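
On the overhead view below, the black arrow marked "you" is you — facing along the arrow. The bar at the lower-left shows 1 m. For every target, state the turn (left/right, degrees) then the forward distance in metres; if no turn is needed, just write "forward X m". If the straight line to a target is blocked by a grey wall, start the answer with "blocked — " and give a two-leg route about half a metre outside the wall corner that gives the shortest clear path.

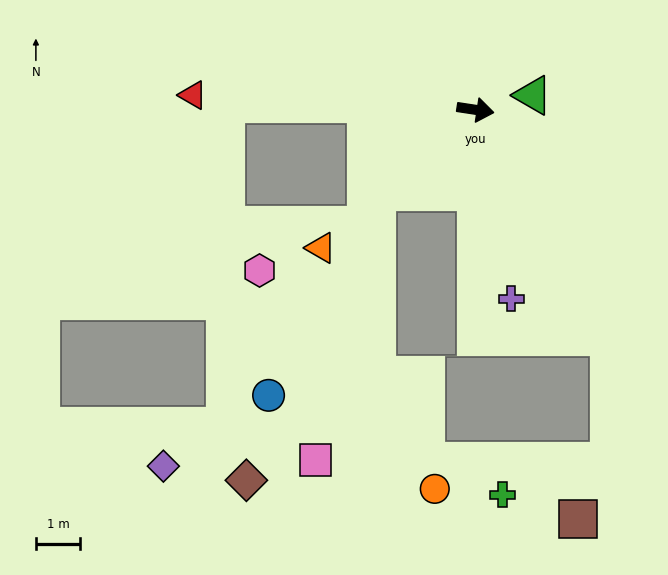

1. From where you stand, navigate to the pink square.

blocked — turn right 131°, forward 2.9 m, then turn left 37°, forward 6.2 m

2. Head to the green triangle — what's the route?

turn left 23°, forward 1.3 m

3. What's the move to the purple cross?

turn right 71°, forward 4.4 m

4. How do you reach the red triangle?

turn right 174°, forward 6.4 m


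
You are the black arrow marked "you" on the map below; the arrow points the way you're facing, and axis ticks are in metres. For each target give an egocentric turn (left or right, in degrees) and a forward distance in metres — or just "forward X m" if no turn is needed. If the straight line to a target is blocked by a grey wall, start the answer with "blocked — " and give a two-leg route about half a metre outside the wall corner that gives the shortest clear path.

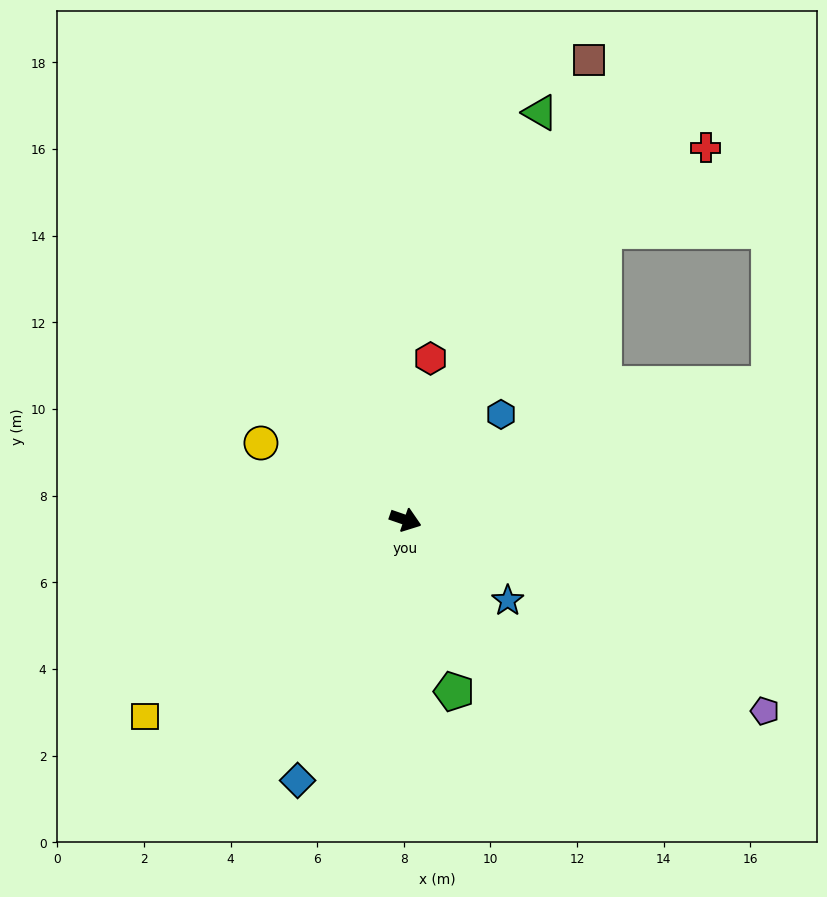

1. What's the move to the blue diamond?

turn right 93°, forward 6.5 m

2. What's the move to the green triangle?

turn left 91°, forward 9.9 m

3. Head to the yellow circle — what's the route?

turn left 171°, forward 3.8 m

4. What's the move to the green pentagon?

turn right 55°, forward 4.1 m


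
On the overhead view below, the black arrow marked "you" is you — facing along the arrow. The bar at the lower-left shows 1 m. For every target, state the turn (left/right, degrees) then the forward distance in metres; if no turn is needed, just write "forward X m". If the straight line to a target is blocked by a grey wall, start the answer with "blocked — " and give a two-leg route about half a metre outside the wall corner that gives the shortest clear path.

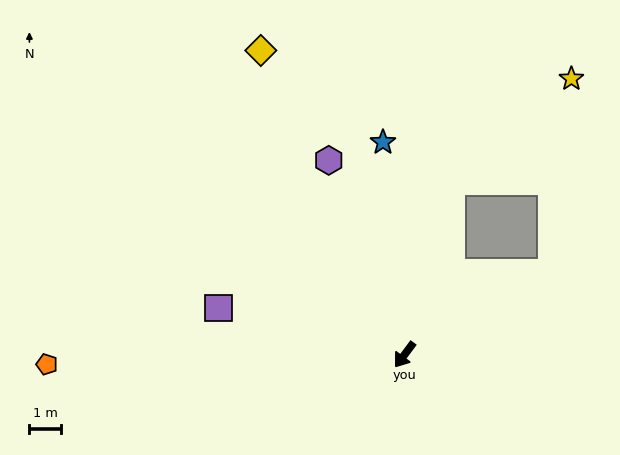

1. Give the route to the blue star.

turn right 138°, forward 6.7 m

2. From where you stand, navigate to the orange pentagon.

turn right 52°, forward 11.2 m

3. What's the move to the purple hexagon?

turn right 122°, forward 6.6 m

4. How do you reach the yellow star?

blocked — turn right 159°, forward 5.6 m, then turn right 34°, forward 5.0 m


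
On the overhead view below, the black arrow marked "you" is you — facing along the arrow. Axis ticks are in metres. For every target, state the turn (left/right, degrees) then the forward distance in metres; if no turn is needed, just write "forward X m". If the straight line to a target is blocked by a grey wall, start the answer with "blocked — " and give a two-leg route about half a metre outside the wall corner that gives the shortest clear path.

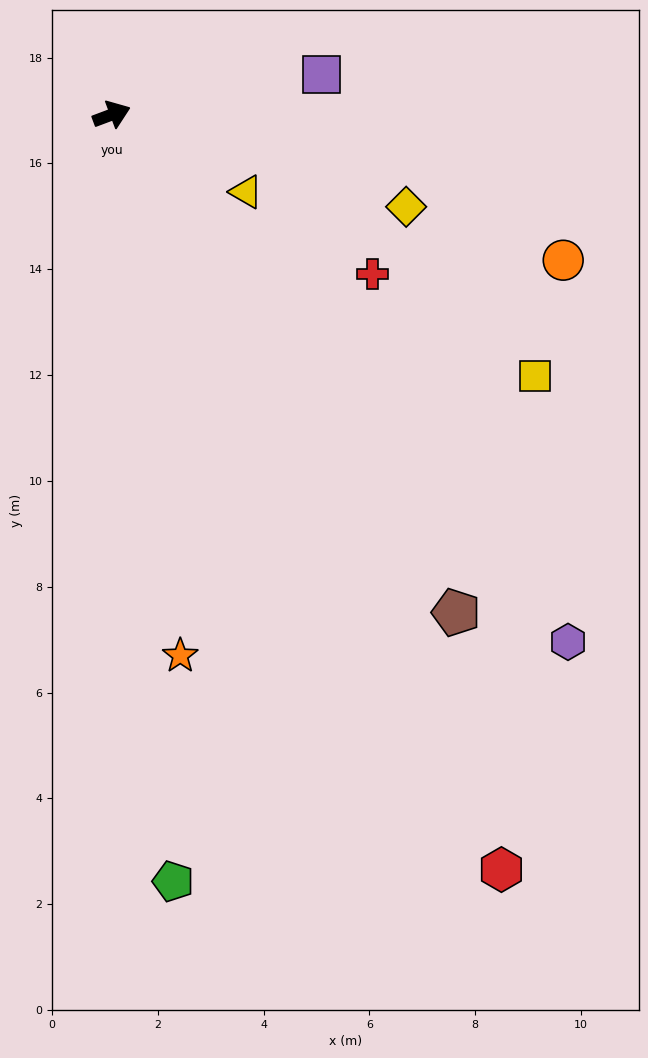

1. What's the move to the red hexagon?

turn right 83°, forward 16.1 m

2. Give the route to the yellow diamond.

turn right 38°, forward 5.8 m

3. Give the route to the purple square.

turn right 10°, forward 4.0 m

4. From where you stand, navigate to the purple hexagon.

turn right 70°, forward 13.2 m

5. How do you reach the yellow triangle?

turn right 50°, forward 2.9 m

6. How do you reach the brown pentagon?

turn right 76°, forward 11.4 m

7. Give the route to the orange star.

turn right 103°, forward 10.3 m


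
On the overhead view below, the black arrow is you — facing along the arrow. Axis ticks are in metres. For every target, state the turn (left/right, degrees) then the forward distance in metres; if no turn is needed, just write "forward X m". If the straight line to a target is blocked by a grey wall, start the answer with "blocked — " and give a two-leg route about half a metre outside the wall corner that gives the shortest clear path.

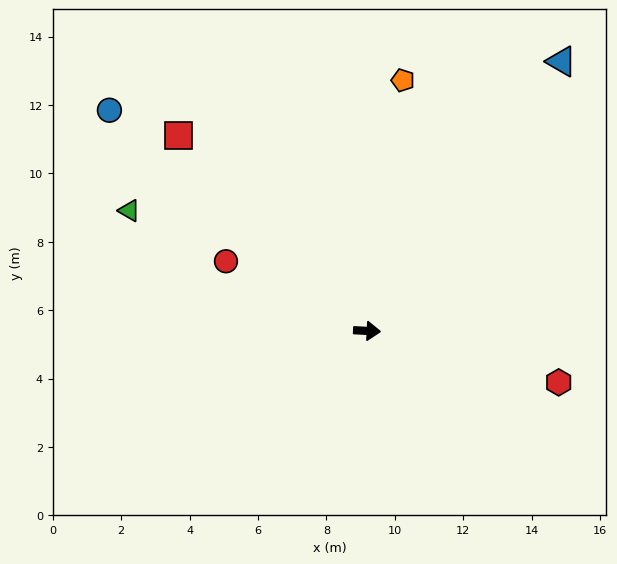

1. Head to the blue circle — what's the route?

turn left 142°, forward 9.9 m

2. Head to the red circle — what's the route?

turn left 157°, forward 4.6 m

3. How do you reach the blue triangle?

turn left 57°, forward 9.7 m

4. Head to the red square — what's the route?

turn left 137°, forward 7.9 m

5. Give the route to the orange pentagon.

turn left 85°, forward 7.4 m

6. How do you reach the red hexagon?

turn right 12°, forward 5.8 m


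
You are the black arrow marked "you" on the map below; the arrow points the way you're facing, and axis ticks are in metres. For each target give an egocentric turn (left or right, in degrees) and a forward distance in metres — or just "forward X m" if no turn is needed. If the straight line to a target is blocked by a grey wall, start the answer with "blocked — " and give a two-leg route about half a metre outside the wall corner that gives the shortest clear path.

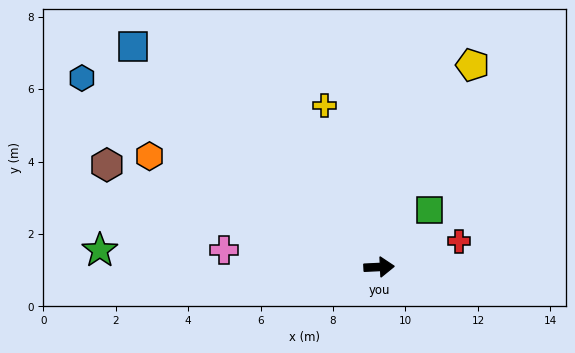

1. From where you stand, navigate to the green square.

turn left 46°, forward 2.1 m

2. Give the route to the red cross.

turn left 15°, forward 2.3 m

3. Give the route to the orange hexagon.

turn left 152°, forward 7.0 m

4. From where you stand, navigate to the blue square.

turn left 135°, forward 9.1 m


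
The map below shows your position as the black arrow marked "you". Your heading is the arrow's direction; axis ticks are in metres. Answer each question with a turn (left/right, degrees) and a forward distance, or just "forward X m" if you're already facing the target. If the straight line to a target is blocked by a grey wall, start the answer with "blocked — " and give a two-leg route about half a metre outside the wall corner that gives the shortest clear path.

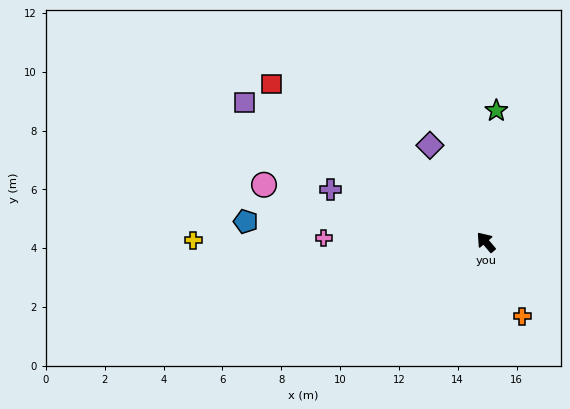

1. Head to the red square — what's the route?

turn left 13°, forward 9.0 m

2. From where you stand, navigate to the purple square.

turn left 20°, forward 9.5 m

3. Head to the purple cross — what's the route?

turn left 31°, forward 5.6 m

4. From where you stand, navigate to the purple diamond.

turn right 10°, forward 3.8 m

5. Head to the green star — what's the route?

turn right 45°, forward 4.5 m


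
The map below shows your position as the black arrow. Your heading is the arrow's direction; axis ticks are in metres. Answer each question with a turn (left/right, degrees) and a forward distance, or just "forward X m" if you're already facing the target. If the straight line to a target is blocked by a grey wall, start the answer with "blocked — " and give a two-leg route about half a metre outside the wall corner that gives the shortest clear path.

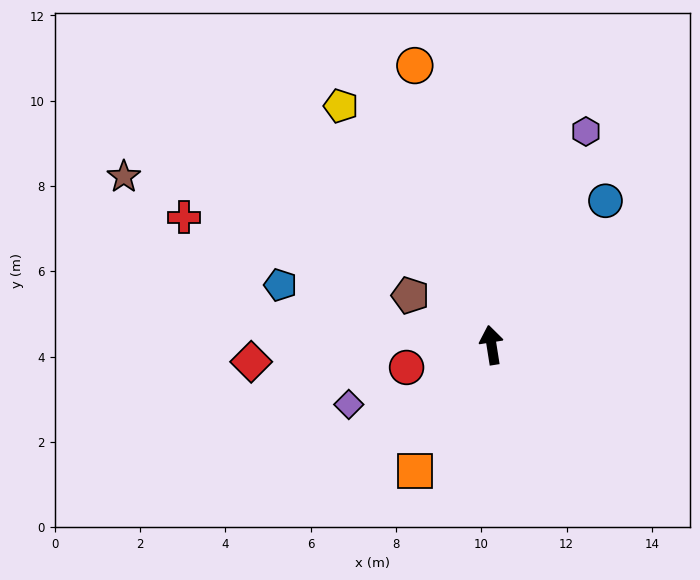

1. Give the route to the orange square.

turn left 140°, forward 3.5 m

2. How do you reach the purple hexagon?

turn right 33°, forward 5.5 m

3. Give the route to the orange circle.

turn left 6°, forward 6.8 m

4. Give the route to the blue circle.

turn right 47°, forward 4.3 m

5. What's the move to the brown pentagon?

turn left 50°, forward 2.2 m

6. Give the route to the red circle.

turn left 96°, forward 2.1 m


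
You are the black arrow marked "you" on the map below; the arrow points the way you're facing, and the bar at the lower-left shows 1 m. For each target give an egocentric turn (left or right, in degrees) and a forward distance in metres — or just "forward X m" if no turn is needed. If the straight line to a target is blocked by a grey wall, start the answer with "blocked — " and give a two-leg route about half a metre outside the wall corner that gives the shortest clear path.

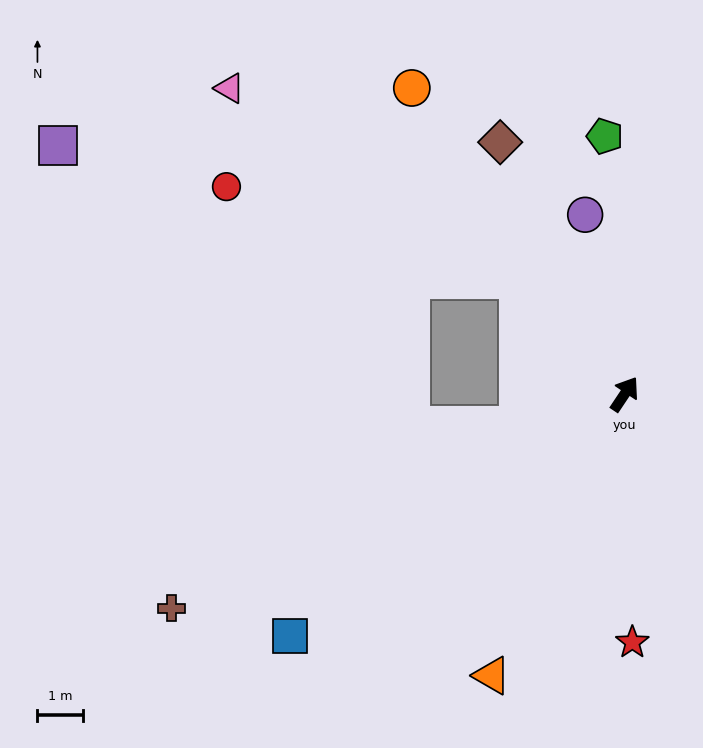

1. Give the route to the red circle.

blocked — turn left 77°, forward 3.5 m, then turn left 29°, forward 6.7 m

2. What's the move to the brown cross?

turn left 149°, forward 11.0 m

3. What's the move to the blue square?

turn left 160°, forward 9.1 m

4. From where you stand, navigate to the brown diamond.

turn left 60°, forward 6.2 m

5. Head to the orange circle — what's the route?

turn left 69°, forward 8.2 m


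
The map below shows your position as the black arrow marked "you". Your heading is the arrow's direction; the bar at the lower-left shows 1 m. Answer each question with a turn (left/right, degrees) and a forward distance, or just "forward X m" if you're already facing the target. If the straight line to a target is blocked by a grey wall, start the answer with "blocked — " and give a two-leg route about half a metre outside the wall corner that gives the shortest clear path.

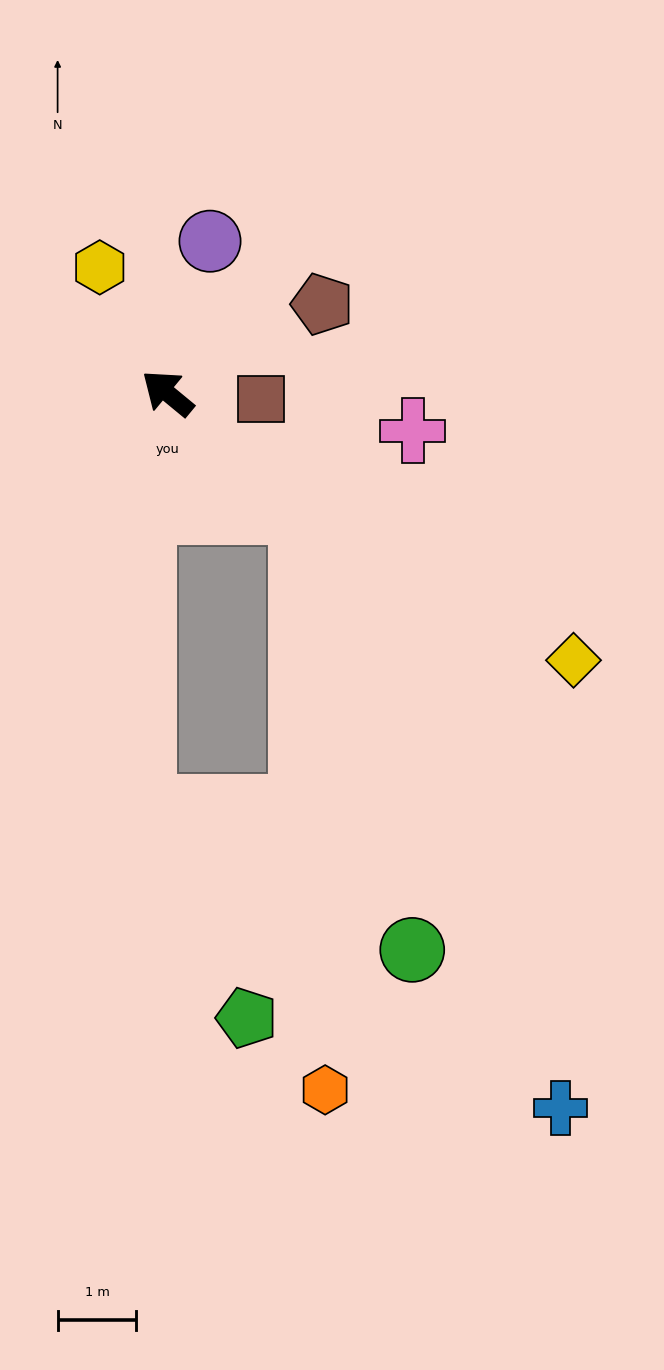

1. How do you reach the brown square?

turn right 144°, forward 1.2 m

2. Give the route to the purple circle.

turn right 66°, forward 2.0 m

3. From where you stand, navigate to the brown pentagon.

turn right 111°, forward 2.3 m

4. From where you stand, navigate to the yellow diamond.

turn right 174°, forward 6.2 m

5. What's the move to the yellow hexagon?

turn right 22°, forward 1.8 m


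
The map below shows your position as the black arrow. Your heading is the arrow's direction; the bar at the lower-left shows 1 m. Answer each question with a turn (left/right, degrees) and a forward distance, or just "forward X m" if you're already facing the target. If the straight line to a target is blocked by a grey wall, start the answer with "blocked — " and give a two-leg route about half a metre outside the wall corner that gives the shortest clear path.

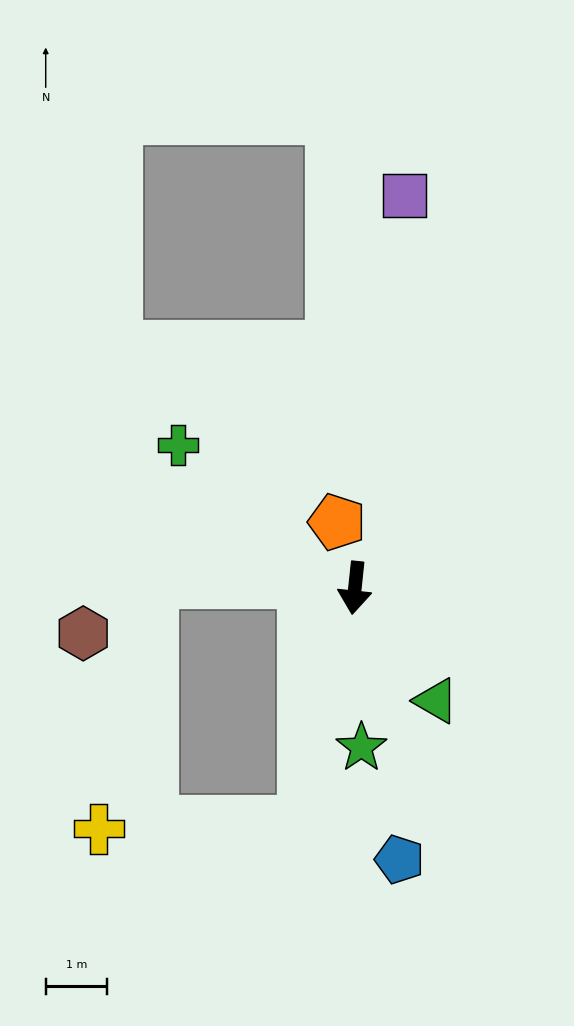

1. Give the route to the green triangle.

turn left 42°, forward 2.3 m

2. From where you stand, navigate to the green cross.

turn right 123°, forward 3.7 m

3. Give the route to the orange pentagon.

turn right 159°, forward 1.1 m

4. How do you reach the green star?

turn left 8°, forward 2.6 m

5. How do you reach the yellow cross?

blocked — turn right 6°, forward 3.9 m, then turn right 76°, forward 3.3 m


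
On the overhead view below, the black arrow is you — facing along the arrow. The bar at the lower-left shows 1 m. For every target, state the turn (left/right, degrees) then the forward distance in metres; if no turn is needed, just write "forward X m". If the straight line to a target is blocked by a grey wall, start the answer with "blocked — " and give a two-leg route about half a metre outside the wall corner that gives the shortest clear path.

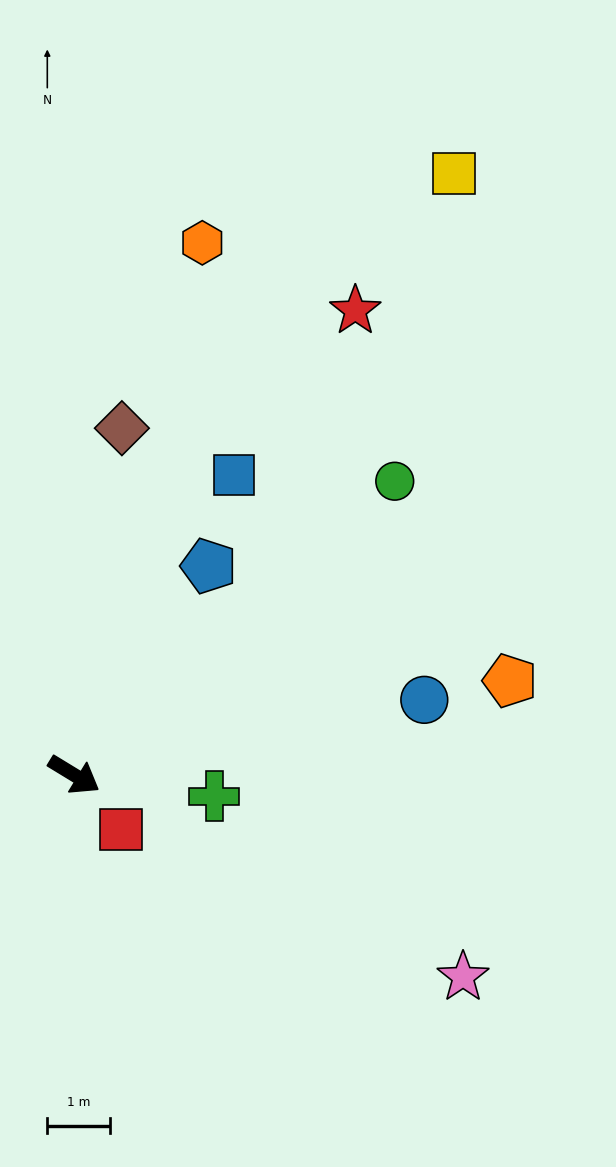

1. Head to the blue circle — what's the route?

turn left 43°, forward 5.7 m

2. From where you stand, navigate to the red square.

turn right 18°, forward 1.1 m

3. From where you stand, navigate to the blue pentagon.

turn left 89°, forward 4.0 m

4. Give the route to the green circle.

turn left 74°, forward 6.9 m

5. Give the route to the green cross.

turn left 23°, forward 2.3 m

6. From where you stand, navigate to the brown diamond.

turn left 114°, forward 5.6 m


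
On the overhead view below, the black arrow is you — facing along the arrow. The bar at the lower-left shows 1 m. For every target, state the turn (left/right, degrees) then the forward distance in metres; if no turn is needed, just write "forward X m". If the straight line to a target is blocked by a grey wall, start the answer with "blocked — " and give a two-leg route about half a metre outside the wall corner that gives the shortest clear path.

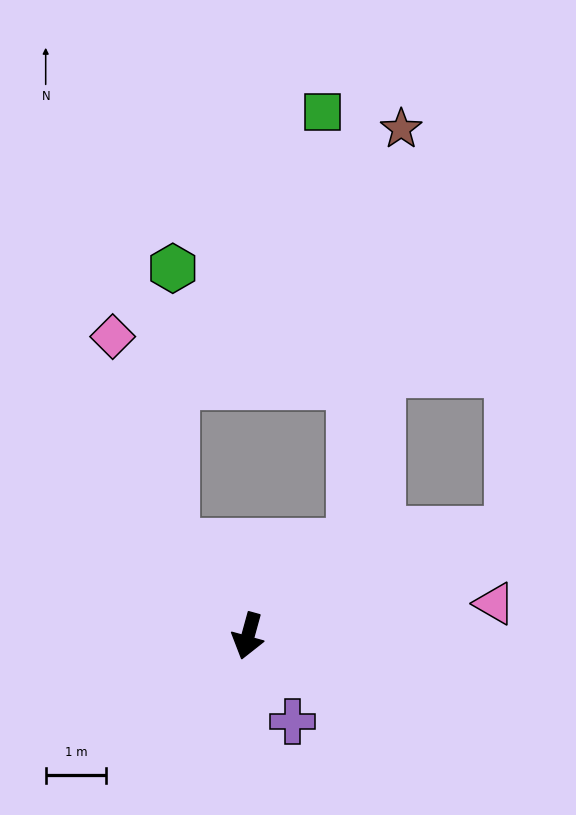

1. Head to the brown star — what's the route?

blocked — turn left 147°, forward 2.3 m, then turn left 42°, forward 6.9 m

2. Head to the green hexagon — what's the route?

blocked — turn right 126°, forward 1.9 m, then turn right 38°, forward 4.6 m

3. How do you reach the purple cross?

turn left 43°, forward 1.6 m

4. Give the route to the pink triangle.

turn left 113°, forward 4.1 m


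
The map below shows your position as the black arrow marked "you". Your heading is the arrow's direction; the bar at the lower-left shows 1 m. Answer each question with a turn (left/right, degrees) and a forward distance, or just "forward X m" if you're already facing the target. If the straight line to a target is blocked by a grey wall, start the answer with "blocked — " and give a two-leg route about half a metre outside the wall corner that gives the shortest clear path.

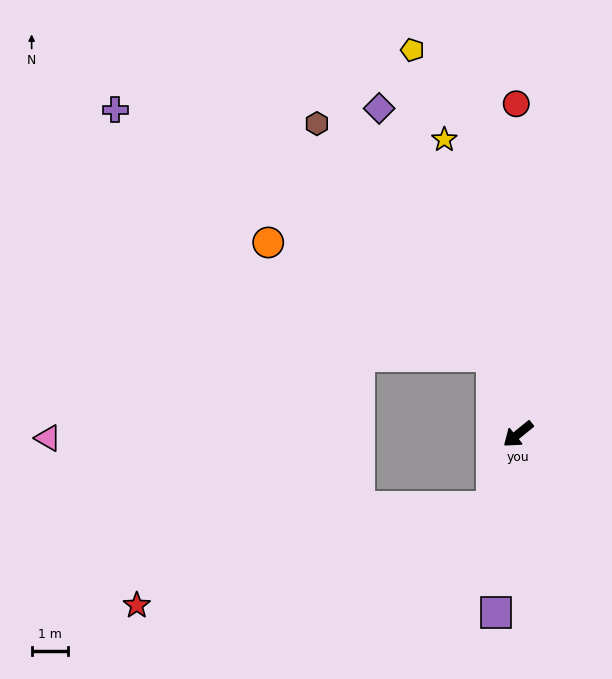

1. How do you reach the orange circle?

blocked — turn right 110°, forward 2.3 m, then turn left 44°, forward 6.9 m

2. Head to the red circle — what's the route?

turn right 129°, forward 9.1 m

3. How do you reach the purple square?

turn left 44°, forward 5.0 m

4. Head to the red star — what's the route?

blocked — turn left 31°, forward 2.1 m, then turn right 54°, forward 10.2 m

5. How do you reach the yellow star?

turn right 115°, forward 8.4 m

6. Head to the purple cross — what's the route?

blocked — turn right 110°, forward 2.3 m, then turn left 38°, forward 12.4 m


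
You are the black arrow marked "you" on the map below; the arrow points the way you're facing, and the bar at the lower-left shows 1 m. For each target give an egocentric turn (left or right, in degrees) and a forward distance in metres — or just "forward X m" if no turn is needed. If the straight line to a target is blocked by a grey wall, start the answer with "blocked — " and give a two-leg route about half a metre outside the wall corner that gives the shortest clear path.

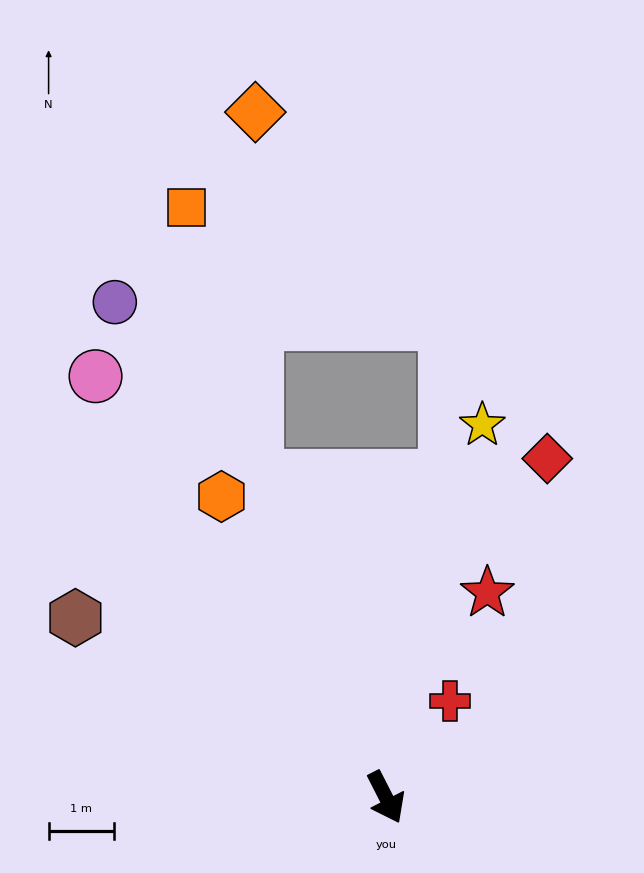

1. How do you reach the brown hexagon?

turn right 147°, forward 5.5 m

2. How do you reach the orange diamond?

blocked — turn left 175°, forward 5.3 m, then turn right 22°, forward 5.6 m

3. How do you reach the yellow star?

turn left 138°, forward 5.9 m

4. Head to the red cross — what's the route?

turn left 119°, forward 1.8 m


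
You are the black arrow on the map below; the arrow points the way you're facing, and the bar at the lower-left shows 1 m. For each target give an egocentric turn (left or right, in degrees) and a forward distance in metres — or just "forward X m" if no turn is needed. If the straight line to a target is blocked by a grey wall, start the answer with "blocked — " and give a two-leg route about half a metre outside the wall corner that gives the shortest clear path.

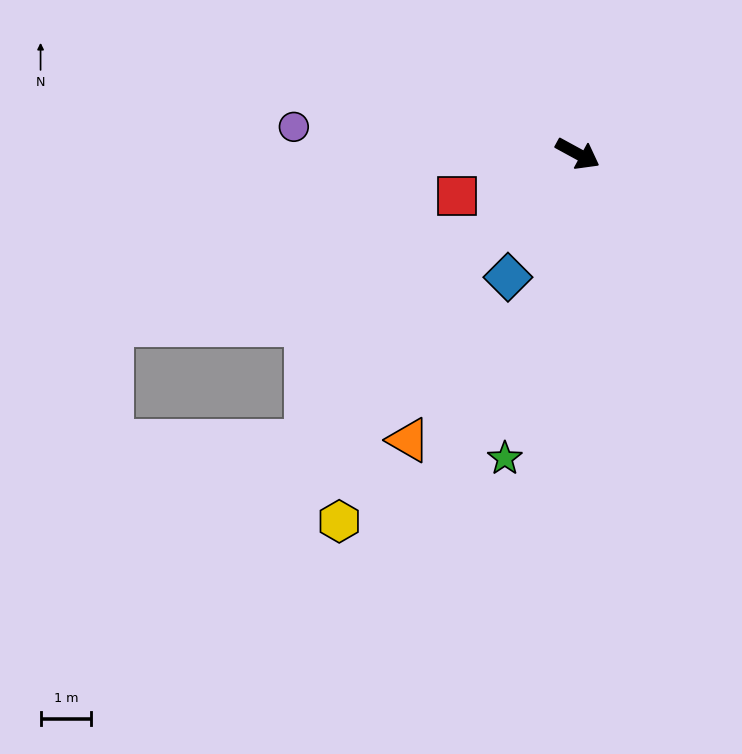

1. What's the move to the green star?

turn right 75°, forward 6.2 m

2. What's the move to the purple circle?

turn right 157°, forward 5.6 m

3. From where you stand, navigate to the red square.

turn right 132°, forward 2.5 m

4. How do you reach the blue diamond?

turn right 91°, forward 2.8 m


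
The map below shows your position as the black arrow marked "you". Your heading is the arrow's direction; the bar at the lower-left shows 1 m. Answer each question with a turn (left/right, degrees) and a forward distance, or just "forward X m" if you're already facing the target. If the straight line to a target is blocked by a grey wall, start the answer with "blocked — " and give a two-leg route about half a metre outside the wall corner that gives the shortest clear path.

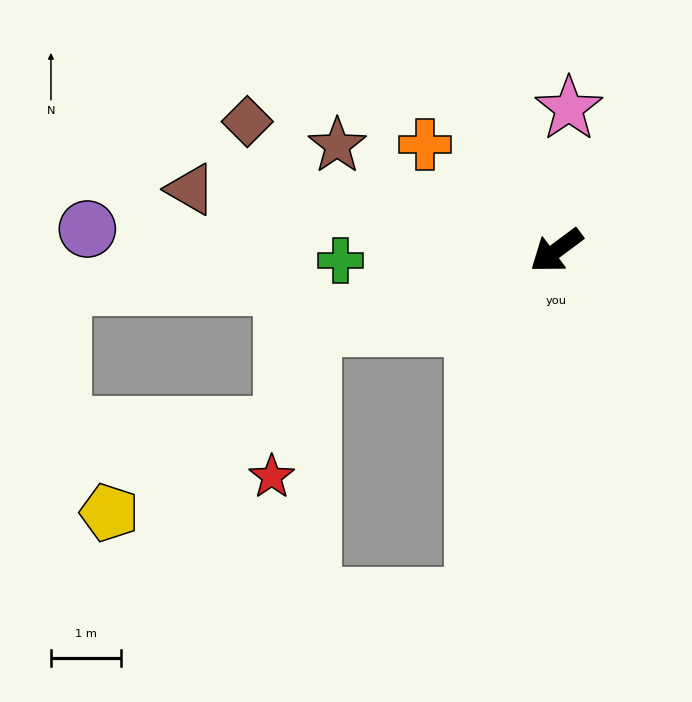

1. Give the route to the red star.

blocked — turn right 19°, forward 3.7 m, then turn left 58°, forward 2.2 m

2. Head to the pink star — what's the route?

turn right 132°, forward 2.0 m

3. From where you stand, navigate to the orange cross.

turn right 76°, forward 2.4 m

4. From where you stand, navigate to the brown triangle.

turn right 46°, forward 5.3 m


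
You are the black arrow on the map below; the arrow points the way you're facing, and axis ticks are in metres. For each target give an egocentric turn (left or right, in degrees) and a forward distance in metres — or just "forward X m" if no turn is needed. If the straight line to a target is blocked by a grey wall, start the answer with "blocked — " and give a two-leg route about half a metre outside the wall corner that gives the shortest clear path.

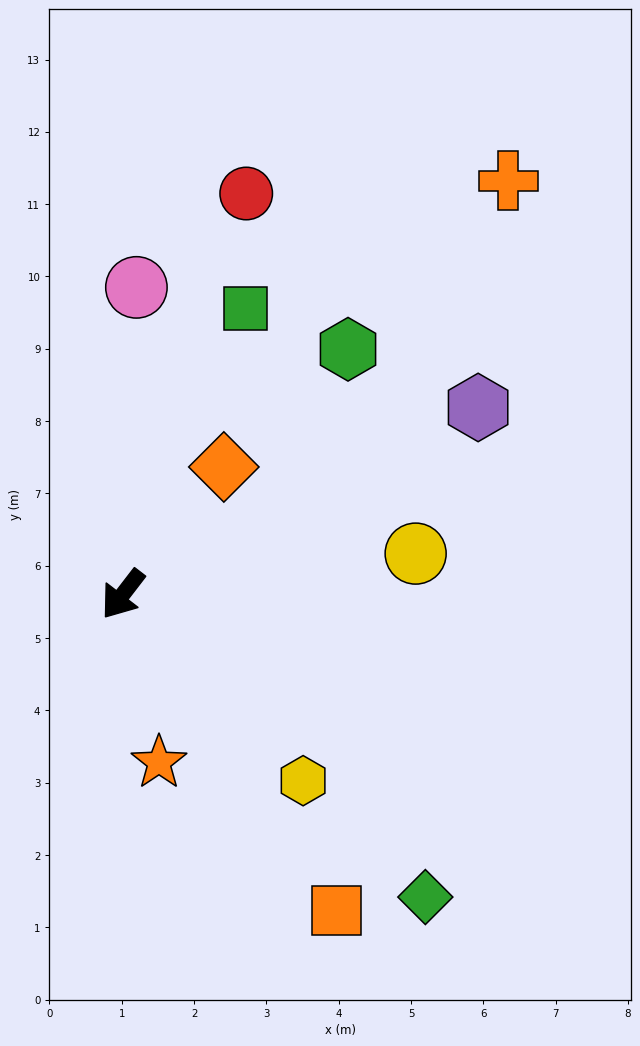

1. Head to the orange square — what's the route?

turn left 72°, forward 5.3 m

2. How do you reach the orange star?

turn left 50°, forward 2.4 m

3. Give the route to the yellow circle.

turn left 136°, forward 4.1 m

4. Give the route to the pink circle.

turn right 145°, forward 4.2 m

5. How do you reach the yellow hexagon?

turn left 82°, forward 3.6 m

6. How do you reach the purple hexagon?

turn left 155°, forward 5.6 m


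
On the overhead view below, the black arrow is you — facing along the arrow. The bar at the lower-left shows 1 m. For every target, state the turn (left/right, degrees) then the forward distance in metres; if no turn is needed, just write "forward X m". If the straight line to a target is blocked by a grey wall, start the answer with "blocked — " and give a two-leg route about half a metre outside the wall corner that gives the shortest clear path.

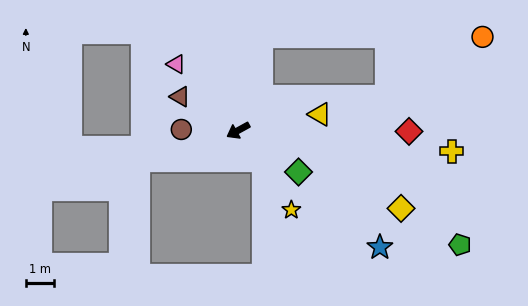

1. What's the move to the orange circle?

blocked — turn right 133°, forward 3.5 m, then turn right 76°, forward 8.0 m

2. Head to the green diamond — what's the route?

turn left 117°, forward 2.6 m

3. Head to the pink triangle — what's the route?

turn right 76°, forward 3.3 m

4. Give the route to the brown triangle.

turn right 59°, forward 2.4 m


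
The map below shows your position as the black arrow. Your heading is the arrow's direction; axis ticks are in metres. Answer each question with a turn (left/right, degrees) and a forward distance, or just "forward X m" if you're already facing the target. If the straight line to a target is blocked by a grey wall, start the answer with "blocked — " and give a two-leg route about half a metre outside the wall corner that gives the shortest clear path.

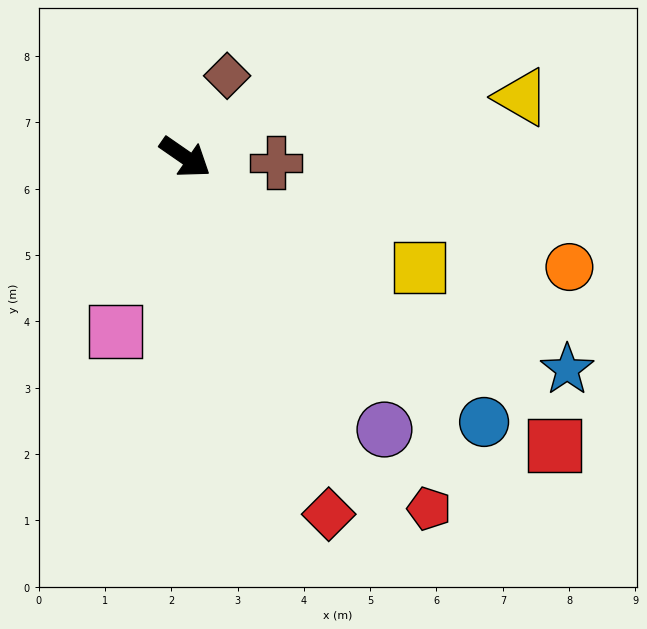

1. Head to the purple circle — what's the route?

turn right 19°, forward 5.1 m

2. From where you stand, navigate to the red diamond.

turn right 33°, forward 5.8 m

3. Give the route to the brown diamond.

turn left 97°, forward 1.4 m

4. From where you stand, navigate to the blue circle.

turn right 7°, forward 6.0 m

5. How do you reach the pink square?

turn right 77°, forward 2.8 m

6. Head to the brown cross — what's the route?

turn left 31°, forward 1.4 m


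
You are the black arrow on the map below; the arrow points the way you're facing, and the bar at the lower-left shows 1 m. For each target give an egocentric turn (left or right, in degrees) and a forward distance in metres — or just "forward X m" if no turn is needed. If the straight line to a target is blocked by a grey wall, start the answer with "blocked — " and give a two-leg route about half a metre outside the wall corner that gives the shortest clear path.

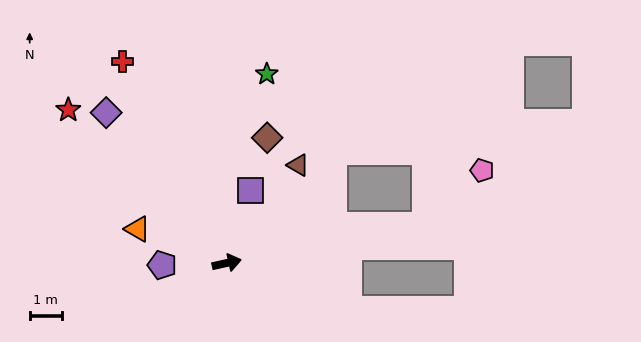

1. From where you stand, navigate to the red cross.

turn left 105°, forward 7.0 m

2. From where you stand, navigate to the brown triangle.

turn left 41°, forward 3.7 m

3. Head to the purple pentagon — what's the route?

turn left 169°, forward 2.0 m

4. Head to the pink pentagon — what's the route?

blocked — turn right 2°, forward 6.3 m, then turn left 34°, forward 2.4 m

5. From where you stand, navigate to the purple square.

turn left 59°, forward 2.4 m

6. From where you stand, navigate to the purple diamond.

turn left 116°, forward 6.0 m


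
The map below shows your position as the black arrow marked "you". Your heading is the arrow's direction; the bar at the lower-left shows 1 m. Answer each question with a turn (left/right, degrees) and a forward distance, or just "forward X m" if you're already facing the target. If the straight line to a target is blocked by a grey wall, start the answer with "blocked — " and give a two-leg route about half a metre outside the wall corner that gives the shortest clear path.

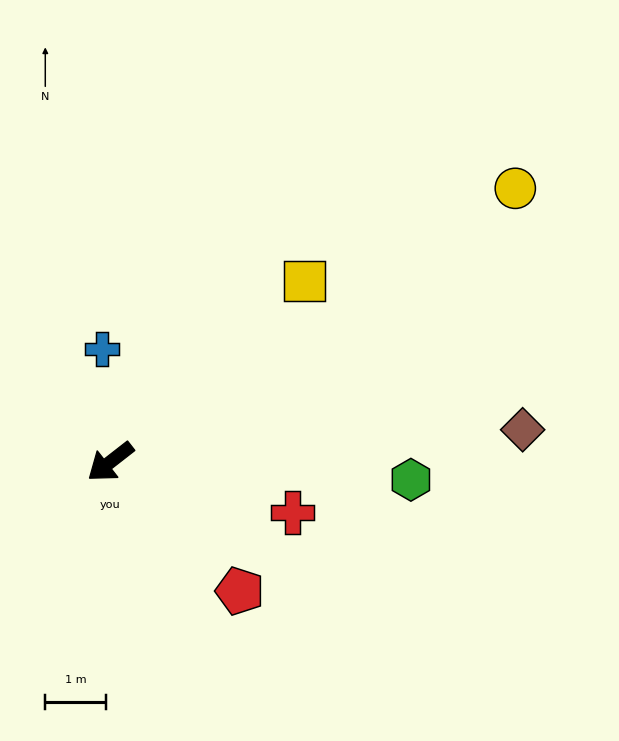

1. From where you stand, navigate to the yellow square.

turn right 175°, forward 4.4 m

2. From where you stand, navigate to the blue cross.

turn right 124°, forward 1.9 m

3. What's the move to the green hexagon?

turn left 139°, forward 5.0 m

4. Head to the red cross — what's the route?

turn left 127°, forward 3.1 m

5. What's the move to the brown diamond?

turn left 147°, forward 6.8 m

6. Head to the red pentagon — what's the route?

turn left 97°, forward 3.0 m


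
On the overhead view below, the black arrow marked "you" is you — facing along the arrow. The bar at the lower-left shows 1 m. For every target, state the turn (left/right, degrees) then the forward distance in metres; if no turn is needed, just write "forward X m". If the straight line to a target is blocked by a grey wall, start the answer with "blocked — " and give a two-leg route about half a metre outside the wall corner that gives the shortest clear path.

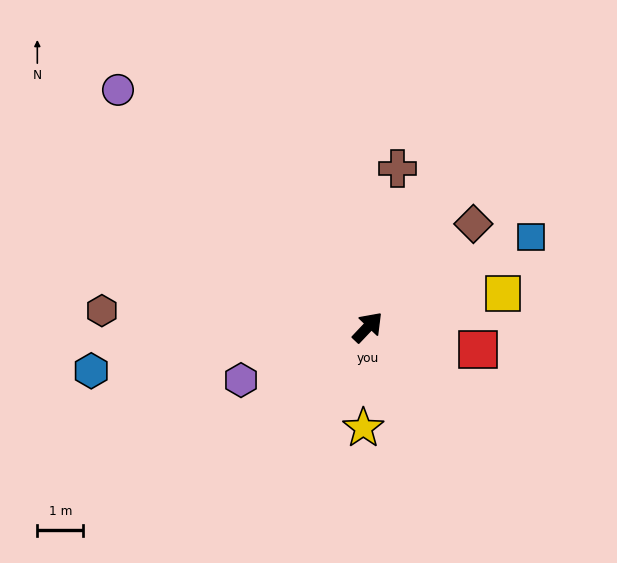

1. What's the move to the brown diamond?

turn right 2°, forward 3.2 m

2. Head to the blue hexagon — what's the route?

turn left 142°, forward 6.1 m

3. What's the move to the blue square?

turn right 18°, forward 4.1 m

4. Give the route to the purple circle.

turn left 90°, forward 7.5 m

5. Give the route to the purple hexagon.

turn left 156°, forward 3.0 m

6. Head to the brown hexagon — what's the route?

turn left 130°, forward 5.8 m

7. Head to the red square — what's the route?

turn right 58°, forward 2.4 m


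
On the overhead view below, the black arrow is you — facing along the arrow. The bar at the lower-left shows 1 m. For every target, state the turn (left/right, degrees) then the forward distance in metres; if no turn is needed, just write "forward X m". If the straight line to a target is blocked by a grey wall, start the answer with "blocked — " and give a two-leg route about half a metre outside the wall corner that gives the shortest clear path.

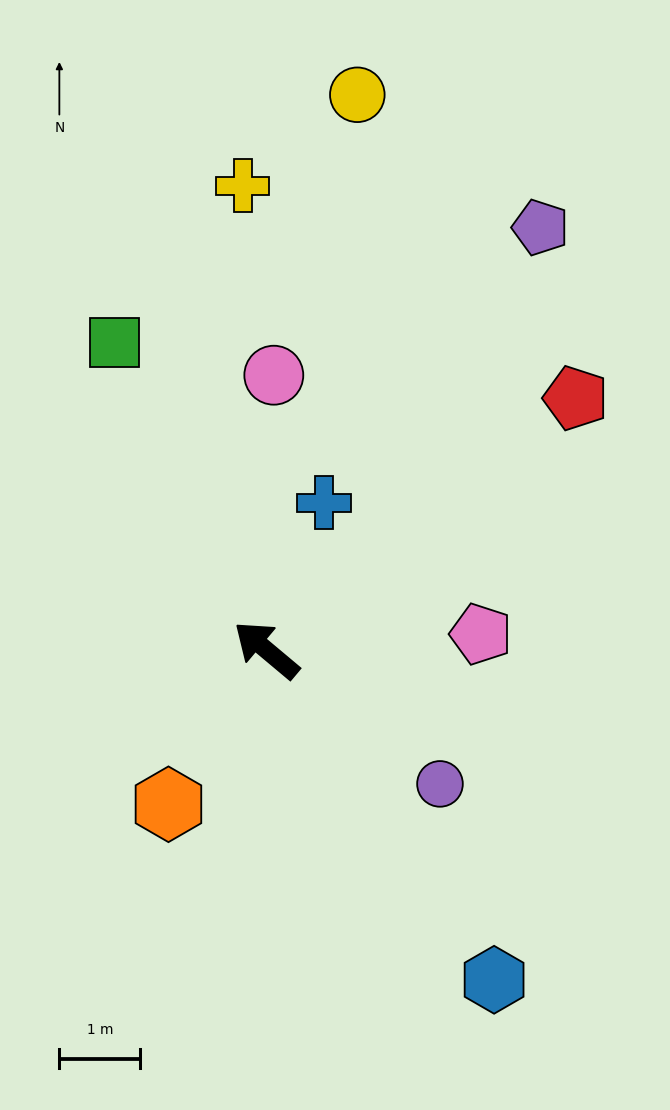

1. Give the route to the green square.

turn right 24°, forward 4.2 m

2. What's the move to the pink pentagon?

turn right 136°, forward 2.7 m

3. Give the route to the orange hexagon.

turn left 98°, forward 2.3 m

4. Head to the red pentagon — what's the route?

turn right 101°, forward 4.9 m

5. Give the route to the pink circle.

turn right 52°, forward 3.4 m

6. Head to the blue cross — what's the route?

turn right 71°, forward 2.0 m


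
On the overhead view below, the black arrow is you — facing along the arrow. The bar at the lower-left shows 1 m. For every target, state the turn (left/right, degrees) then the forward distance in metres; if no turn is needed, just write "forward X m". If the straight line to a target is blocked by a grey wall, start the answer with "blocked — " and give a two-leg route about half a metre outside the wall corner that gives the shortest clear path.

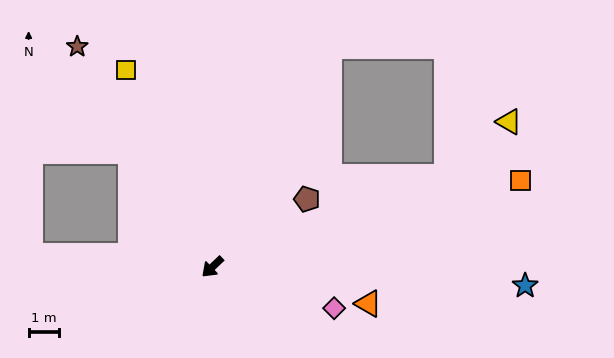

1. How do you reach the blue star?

turn left 133°, forward 10.4 m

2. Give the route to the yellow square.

turn right 110°, forward 7.2 m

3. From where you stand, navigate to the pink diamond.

turn left 118°, forward 4.3 m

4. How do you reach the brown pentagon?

turn left 172°, forward 3.9 m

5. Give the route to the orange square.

turn left 152°, forward 10.6 m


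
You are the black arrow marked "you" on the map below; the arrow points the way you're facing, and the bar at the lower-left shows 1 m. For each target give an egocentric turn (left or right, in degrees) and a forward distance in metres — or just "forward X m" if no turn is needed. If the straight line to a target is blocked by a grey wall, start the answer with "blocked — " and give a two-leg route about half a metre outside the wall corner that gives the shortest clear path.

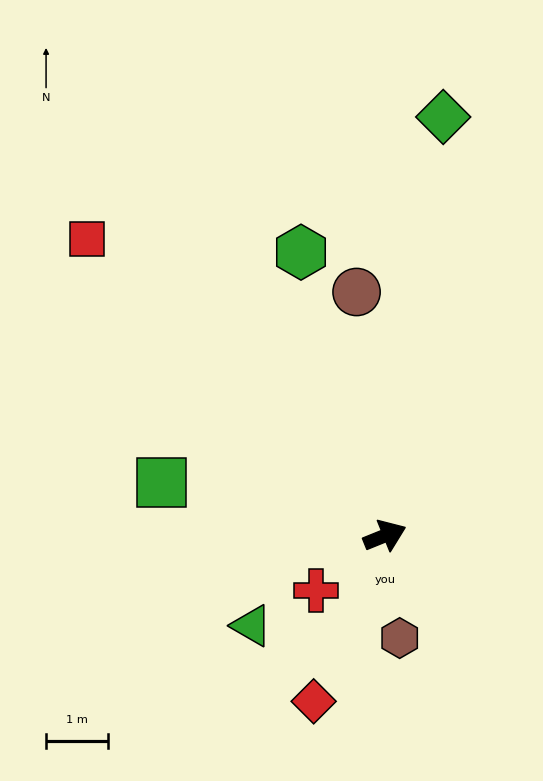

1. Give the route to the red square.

turn left 113°, forward 6.8 m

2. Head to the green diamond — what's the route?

turn left 60°, forward 6.9 m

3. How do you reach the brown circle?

turn left 75°, forward 4.0 m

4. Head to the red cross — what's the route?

turn right 163°, forward 1.4 m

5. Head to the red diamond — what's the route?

turn right 135°, forward 2.9 m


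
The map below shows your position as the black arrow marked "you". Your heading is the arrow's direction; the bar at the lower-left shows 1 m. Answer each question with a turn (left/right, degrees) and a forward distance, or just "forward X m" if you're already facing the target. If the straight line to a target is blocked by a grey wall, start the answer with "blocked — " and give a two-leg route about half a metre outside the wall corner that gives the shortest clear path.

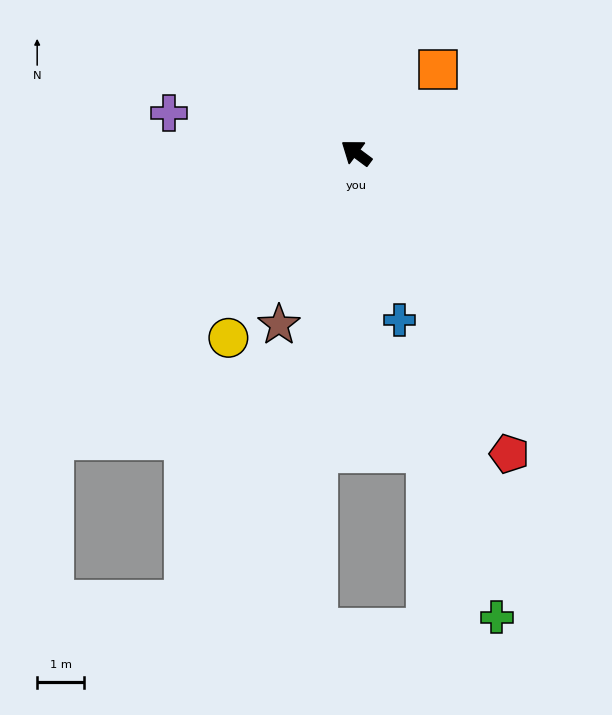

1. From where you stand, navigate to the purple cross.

turn left 25°, forward 4.1 m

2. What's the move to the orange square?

turn right 98°, forward 2.5 m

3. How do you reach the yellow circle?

turn left 92°, forward 4.8 m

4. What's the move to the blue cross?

turn left 141°, forward 3.7 m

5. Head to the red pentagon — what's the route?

turn left 154°, forward 7.2 m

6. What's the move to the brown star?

turn left 102°, forward 4.0 m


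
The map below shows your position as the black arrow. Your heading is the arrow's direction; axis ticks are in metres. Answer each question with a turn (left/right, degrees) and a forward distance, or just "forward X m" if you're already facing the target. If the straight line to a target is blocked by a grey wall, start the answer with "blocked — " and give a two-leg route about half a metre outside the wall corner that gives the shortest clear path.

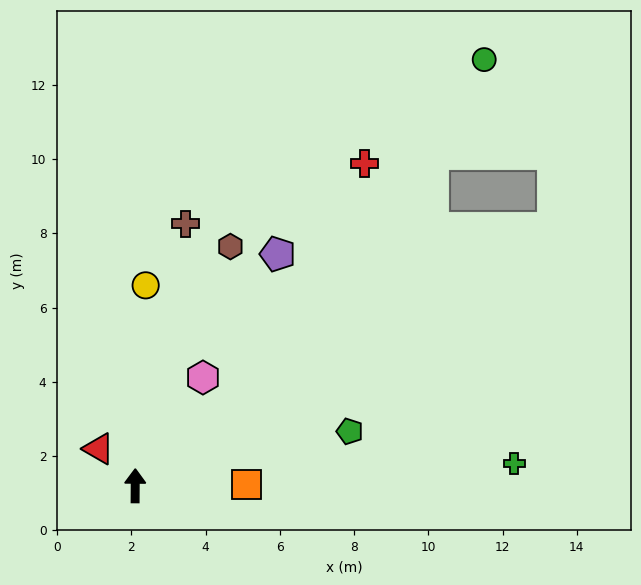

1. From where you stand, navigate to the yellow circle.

turn right 3°, forward 5.4 m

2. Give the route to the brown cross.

turn right 10°, forward 7.2 m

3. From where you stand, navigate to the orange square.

turn right 89°, forward 3.0 m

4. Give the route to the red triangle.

turn left 45°, forward 1.4 m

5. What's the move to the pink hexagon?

turn right 32°, forward 3.4 m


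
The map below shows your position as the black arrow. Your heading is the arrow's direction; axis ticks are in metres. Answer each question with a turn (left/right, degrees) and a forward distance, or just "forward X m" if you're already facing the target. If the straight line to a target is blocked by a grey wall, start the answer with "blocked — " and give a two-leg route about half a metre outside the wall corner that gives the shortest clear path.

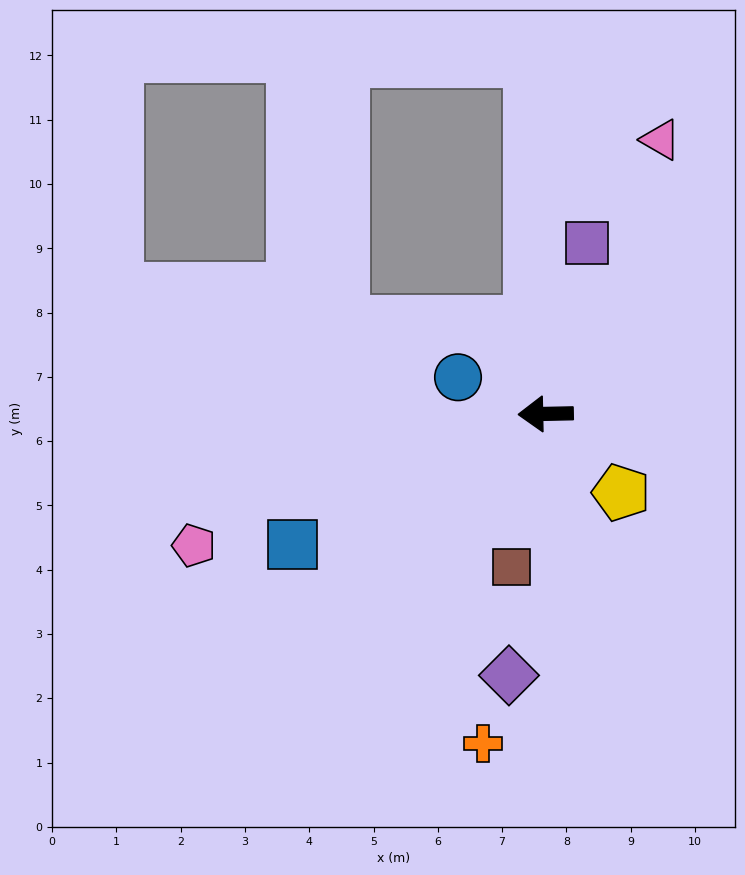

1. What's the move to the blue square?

turn left 26°, forward 4.4 m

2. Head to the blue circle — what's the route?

turn right 24°, forward 1.5 m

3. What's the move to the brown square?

turn left 76°, forward 2.4 m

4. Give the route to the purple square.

turn right 105°, forward 2.7 m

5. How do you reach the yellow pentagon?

turn left 133°, forward 1.7 m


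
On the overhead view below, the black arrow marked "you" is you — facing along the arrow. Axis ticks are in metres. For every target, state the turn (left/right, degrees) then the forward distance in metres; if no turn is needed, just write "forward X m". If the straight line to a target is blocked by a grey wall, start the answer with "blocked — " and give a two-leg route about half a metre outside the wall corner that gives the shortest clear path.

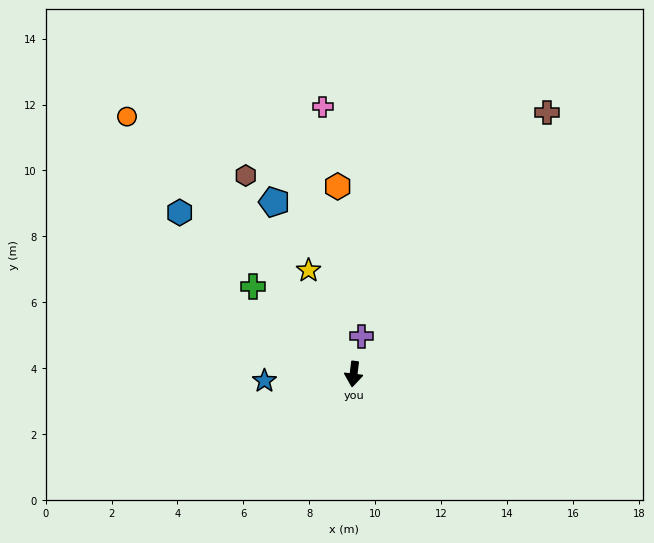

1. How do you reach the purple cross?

turn left 175°, forward 1.2 m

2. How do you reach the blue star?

turn right 79°, forward 2.7 m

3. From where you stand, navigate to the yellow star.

turn right 150°, forward 3.4 m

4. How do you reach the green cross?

turn right 124°, forward 4.0 m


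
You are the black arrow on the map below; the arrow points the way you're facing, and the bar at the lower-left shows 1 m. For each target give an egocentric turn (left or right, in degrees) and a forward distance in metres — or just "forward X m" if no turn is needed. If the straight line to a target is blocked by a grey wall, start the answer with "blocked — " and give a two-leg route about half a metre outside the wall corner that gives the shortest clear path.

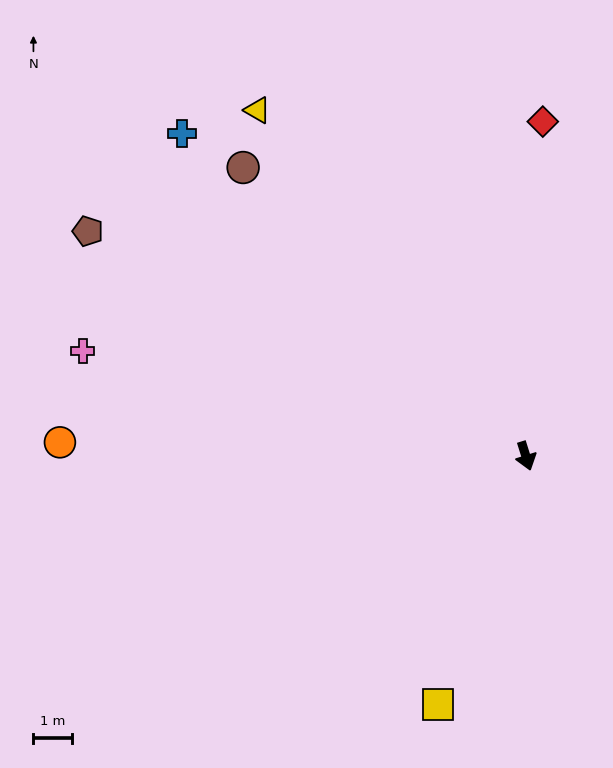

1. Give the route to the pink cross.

turn right 121°, forward 11.9 m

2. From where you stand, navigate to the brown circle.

turn right 153°, forward 10.6 m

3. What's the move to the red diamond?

turn left 160°, forward 8.7 m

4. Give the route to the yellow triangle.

turn right 160°, forward 11.4 m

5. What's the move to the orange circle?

turn right 109°, forward 12.2 m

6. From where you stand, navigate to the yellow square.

turn right 37°, forward 6.9 m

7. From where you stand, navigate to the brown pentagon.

turn right 135°, forward 12.9 m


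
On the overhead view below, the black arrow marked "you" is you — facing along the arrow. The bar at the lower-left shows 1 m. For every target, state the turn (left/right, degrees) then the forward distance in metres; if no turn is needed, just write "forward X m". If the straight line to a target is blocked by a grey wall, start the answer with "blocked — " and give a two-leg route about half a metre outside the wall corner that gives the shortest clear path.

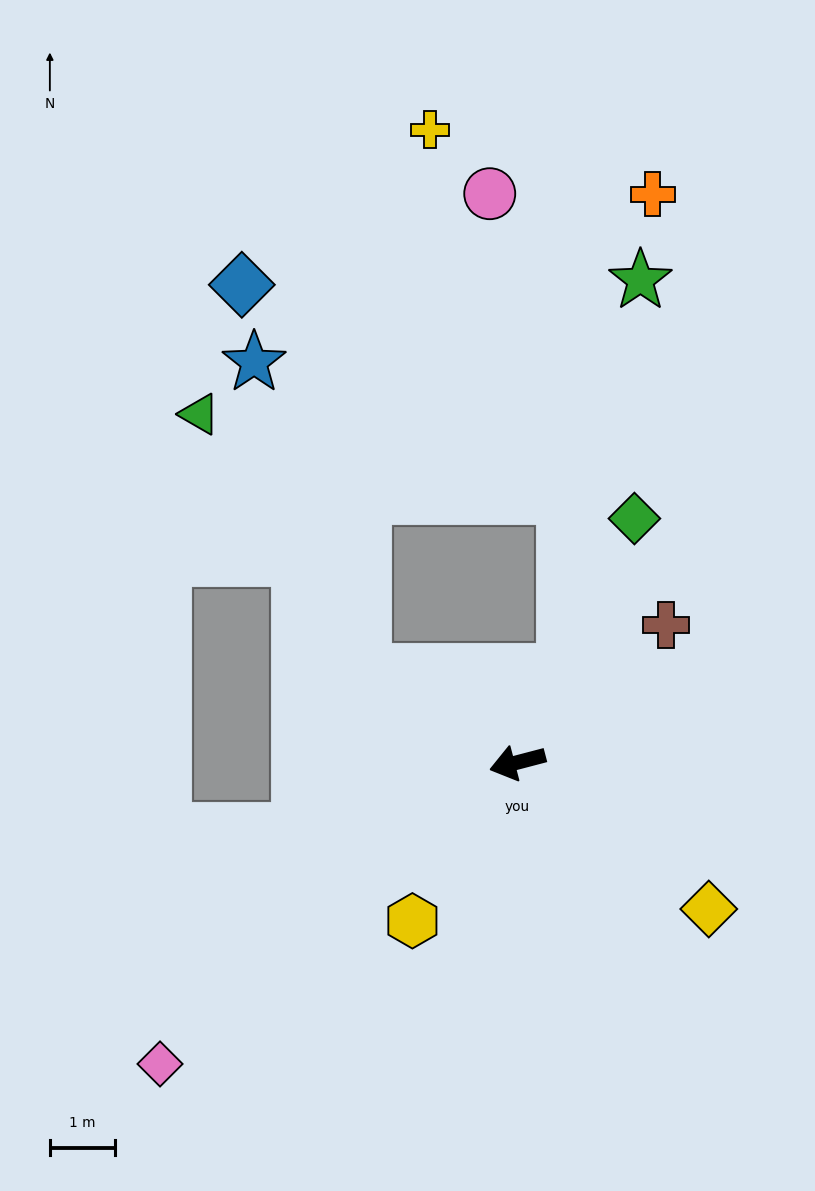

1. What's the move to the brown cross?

turn right 152°, forward 3.1 m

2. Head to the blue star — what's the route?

blocked — turn right 45°, forward 2.8 m, then turn right 40°, forward 5.1 m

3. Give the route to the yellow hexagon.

turn left 42°, forward 2.9 m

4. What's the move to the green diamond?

turn right 130°, forward 4.2 m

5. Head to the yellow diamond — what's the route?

turn left 128°, forward 3.7 m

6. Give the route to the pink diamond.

turn left 25°, forward 7.2 m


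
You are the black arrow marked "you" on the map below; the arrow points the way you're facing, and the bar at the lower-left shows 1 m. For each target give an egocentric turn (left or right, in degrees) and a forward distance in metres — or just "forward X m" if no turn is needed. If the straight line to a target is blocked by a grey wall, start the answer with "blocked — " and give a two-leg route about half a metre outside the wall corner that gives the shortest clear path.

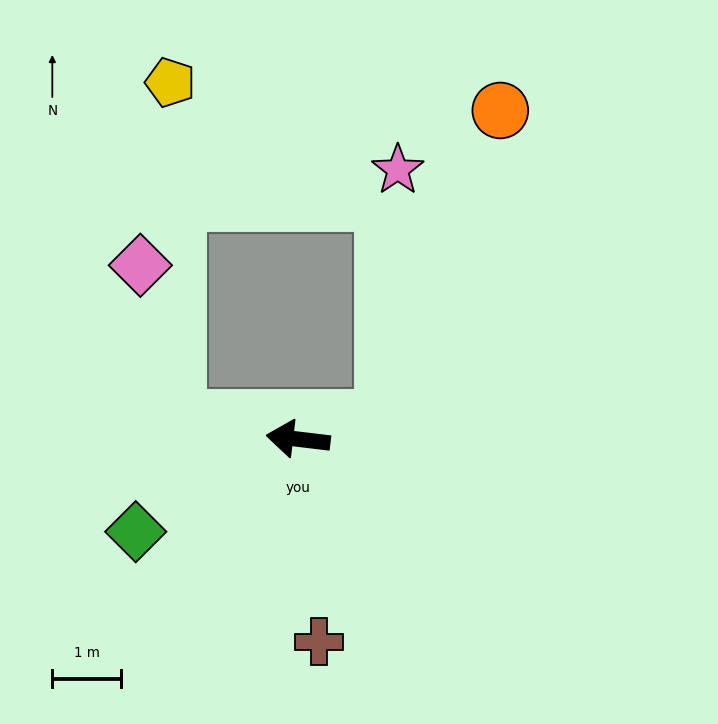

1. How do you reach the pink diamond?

blocked — turn right 2°, forward 1.8 m, then turn right 68°, forward 2.3 m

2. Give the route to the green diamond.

turn left 36°, forward 2.7 m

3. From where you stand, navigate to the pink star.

blocked — turn right 160°, forward 1.3 m, then turn left 74°, forward 3.6 m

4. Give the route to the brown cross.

turn left 103°, forward 2.9 m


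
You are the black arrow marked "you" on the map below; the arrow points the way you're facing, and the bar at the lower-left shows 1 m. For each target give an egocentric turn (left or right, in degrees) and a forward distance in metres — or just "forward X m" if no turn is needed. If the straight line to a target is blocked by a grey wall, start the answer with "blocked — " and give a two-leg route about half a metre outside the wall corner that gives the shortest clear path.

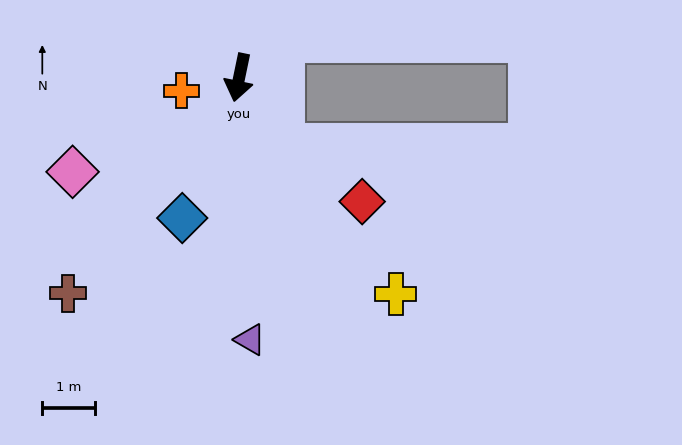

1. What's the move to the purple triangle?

turn left 14°, forward 5.0 m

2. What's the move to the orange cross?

turn right 65°, forward 1.1 m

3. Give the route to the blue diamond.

turn right 10°, forward 2.9 m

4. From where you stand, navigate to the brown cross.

turn right 27°, forward 5.2 m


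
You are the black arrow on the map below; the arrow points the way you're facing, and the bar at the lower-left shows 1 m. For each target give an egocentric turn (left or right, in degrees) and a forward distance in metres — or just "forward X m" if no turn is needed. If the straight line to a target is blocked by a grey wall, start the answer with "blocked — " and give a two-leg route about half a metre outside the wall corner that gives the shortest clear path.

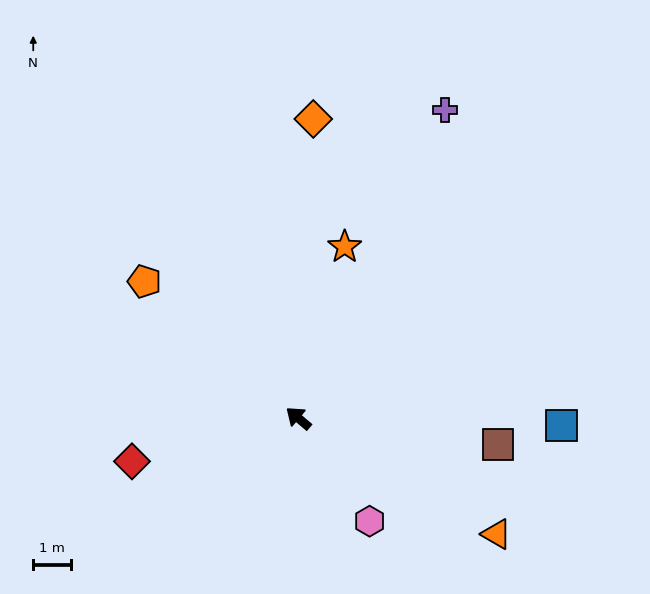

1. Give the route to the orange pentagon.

forward 5.5 m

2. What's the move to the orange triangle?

turn right 170°, forward 6.1 m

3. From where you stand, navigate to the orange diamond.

turn right 53°, forward 8.0 m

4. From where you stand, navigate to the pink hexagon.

turn left 165°, forward 3.3 m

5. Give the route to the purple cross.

turn right 75°, forward 9.1 m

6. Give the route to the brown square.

turn right 147°, forward 5.4 m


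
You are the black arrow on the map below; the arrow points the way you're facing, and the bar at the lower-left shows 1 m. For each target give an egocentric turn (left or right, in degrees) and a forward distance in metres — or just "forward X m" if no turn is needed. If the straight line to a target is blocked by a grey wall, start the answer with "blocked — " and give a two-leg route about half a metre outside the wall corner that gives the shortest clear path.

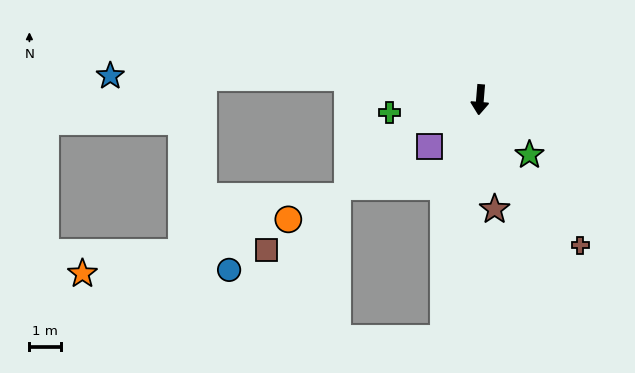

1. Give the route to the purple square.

turn right 43°, forward 2.2 m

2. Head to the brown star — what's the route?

turn left 12°, forward 3.5 m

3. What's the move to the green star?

turn left 47°, forward 2.4 m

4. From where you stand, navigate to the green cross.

turn right 77°, forward 2.9 m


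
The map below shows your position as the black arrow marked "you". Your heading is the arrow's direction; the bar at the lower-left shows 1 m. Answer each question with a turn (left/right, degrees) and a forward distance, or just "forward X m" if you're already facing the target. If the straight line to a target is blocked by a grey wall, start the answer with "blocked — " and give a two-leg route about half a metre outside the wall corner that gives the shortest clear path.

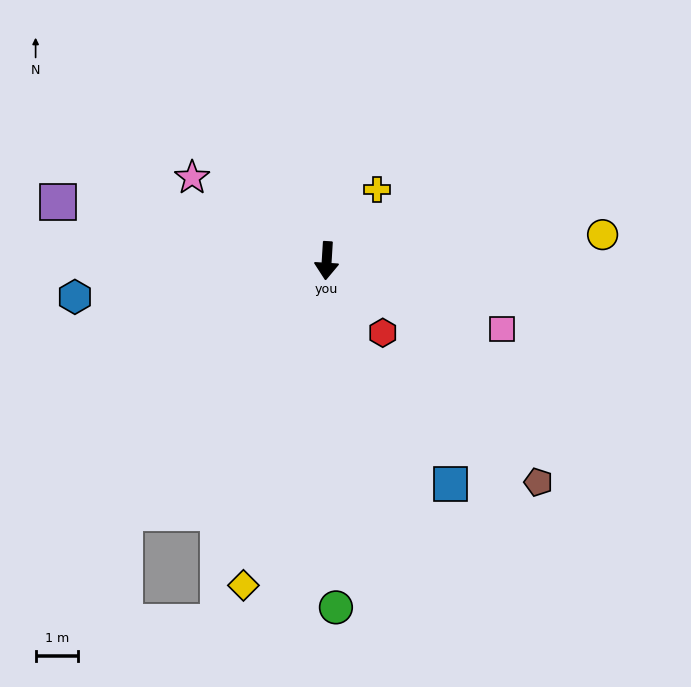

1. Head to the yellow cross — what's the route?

turn left 148°, forward 2.1 m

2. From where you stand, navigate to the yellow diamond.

turn right 11°, forward 7.9 m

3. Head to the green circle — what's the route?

turn left 5°, forward 8.2 m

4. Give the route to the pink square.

turn left 72°, forward 4.4 m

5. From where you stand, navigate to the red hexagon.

turn left 41°, forward 2.1 m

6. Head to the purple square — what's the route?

turn right 99°, forward 6.5 m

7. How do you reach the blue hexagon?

turn right 78°, forward 6.0 m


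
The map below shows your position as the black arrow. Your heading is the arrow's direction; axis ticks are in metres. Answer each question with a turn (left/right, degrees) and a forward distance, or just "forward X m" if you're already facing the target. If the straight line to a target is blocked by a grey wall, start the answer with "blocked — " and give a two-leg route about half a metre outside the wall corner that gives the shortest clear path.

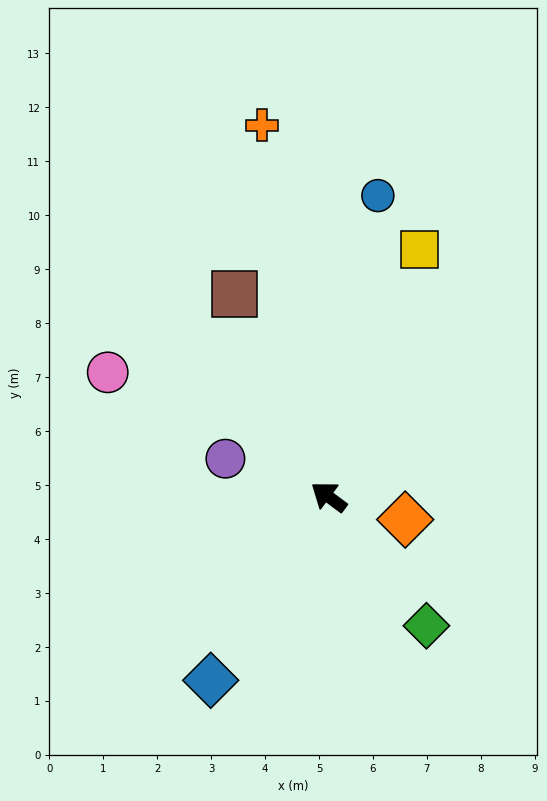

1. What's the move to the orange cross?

turn right 43°, forward 7.0 m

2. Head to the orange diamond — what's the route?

turn right 160°, forward 1.5 m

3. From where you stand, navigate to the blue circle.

turn right 63°, forward 5.7 m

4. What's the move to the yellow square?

turn right 74°, forward 4.9 m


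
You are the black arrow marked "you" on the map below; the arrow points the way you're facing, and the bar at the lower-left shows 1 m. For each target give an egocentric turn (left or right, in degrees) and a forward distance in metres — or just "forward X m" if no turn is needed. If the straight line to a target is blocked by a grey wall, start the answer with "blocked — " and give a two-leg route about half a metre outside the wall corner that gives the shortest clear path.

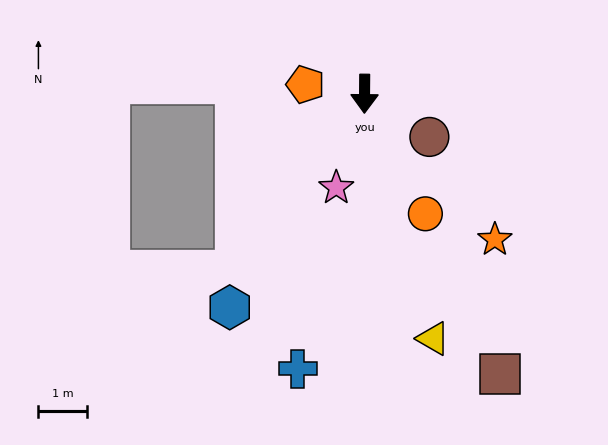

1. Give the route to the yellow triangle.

turn left 16°, forward 5.2 m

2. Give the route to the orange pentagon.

turn right 98°, forward 1.2 m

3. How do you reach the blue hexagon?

turn right 32°, forward 5.2 m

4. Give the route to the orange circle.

turn left 27°, forward 2.7 m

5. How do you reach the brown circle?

turn left 57°, forward 1.6 m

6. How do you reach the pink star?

turn right 16°, forward 2.0 m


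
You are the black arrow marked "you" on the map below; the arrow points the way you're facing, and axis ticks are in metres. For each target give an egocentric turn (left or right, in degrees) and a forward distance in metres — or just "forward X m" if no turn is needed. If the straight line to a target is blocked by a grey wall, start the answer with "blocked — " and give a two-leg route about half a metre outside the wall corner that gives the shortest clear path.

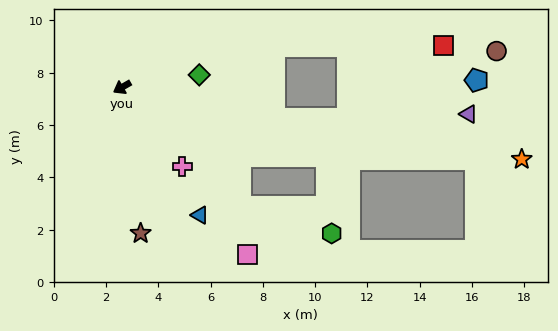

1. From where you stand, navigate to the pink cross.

turn left 97°, forward 3.8 m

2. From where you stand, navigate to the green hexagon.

blocked — turn left 132°, forward 8.3 m, then turn right 68°, forward 3.0 m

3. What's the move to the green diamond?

turn left 159°, forward 3.0 m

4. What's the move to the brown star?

turn left 67°, forward 5.6 m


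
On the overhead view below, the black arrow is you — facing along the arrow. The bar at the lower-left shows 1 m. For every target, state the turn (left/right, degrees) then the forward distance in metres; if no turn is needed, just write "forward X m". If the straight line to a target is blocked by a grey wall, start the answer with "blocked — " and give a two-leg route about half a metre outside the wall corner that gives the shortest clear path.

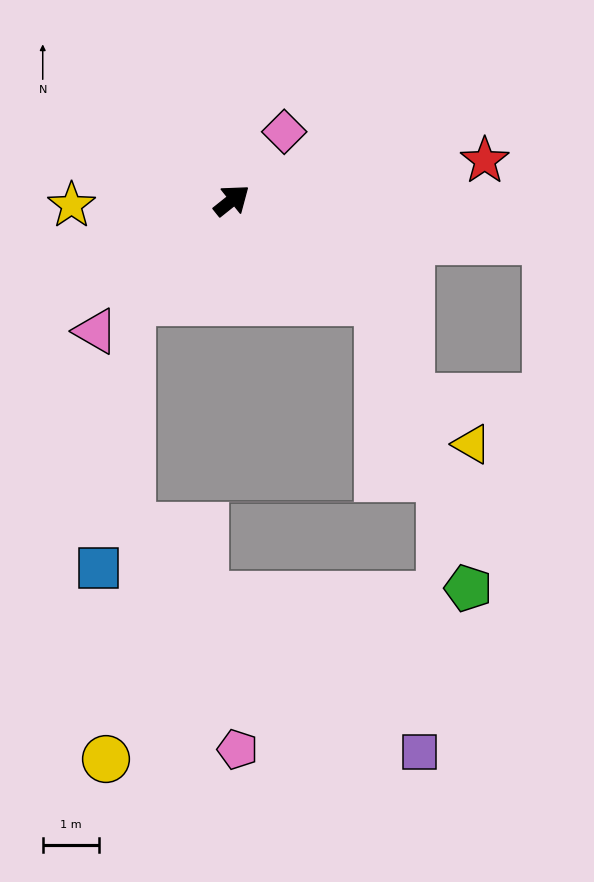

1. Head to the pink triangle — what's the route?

turn right 175°, forward 3.4 m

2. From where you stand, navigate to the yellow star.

turn left 143°, forward 2.9 m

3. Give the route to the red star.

turn right 30°, forward 4.6 m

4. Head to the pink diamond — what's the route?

turn left 14°, forward 1.5 m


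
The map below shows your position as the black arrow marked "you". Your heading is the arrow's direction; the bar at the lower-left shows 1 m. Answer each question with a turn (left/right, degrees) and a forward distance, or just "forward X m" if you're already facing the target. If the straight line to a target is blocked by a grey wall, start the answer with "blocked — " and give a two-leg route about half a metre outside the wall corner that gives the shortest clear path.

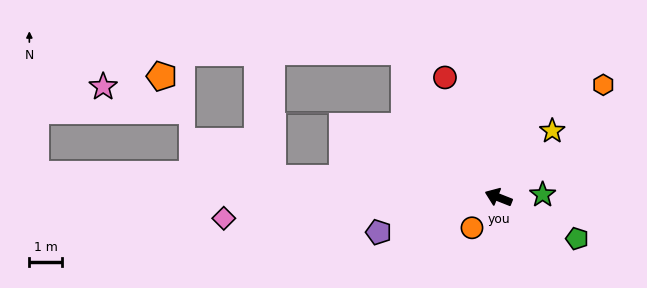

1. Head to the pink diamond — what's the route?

turn left 26°, forward 8.5 m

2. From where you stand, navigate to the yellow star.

turn right 107°, forward 2.6 m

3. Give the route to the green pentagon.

turn left 174°, forward 2.7 m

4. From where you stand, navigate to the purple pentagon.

turn left 38°, forward 3.9 m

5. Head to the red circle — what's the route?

turn right 44°, forward 4.1 m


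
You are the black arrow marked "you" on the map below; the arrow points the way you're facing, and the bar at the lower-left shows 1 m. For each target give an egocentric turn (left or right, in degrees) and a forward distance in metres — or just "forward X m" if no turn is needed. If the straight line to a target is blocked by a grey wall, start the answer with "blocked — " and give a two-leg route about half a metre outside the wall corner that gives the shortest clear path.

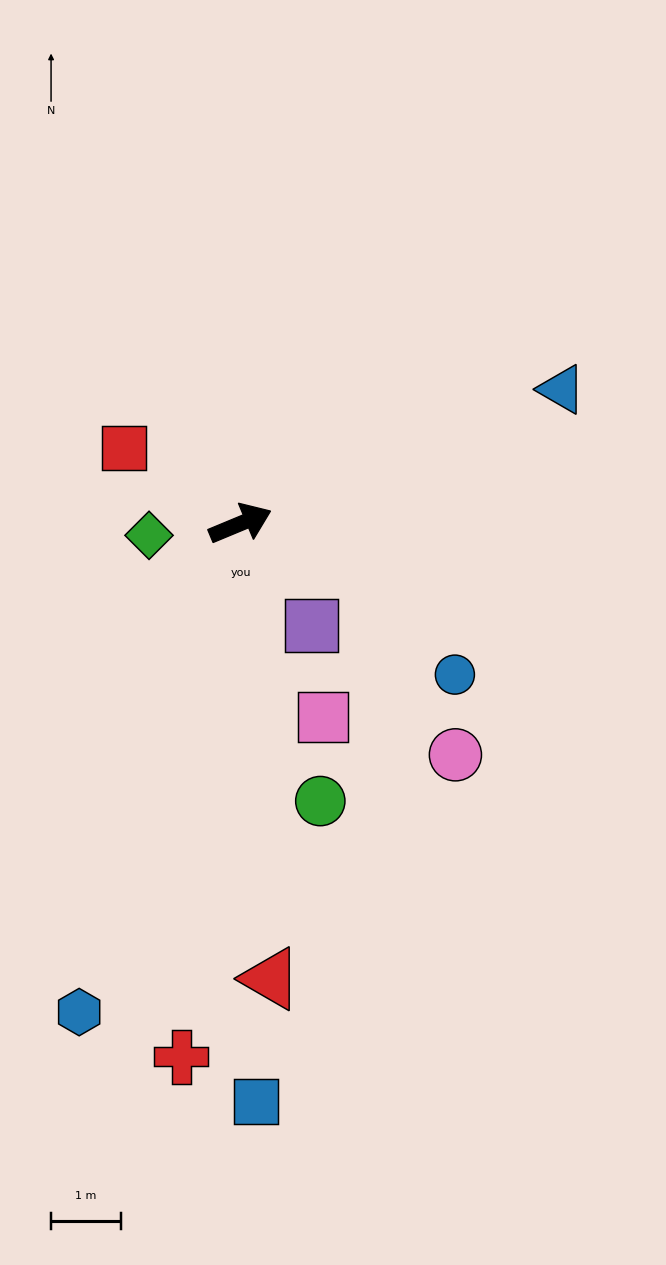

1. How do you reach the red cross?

turn right 119°, forward 7.6 m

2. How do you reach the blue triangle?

forward 5.0 m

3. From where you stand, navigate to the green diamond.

turn left 165°, forward 1.3 m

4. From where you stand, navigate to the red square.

turn left 125°, forward 2.0 m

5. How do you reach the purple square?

turn right 78°, forward 1.8 m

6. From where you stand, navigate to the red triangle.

turn right 109°, forward 6.5 m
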